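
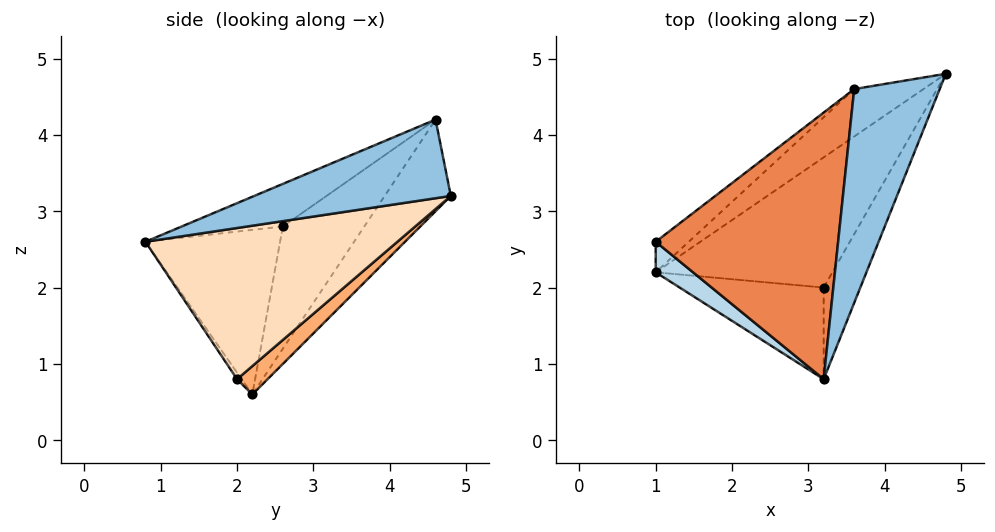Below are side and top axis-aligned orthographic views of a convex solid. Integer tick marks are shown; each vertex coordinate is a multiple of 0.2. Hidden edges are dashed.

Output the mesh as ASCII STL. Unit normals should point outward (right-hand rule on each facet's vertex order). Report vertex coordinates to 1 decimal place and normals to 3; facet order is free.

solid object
 facet normal -0.392 0.871 -0.297
  outer loop
   vertex 3.6 4.6 4.2
   vertex 4.8 4.8 3.2
   vertex 1.0 2.2 0.6
  endloop
 endfacet
 facet normal 0.633 -0.356 0.688
  outer loop
   vertex 3.6 4.6 4.2
   vertex 3.2 0.8 2.6
   vertex 4.8 4.8 3.2
  endloop
 endfacet
 facet normal -0.619 -0.773 0.140
  outer loop
   vertex 1.0 2.6 2.8
   vertex 1.0 2.2 0.6
   vertex 3.2 0.8 2.6
  endloop
 endfacet
 facet normal -0.551 0.821 -0.149
  outer loop
   vertex 1.0 2.6 2.8
   vertex 3.6 4.6 4.2
   vertex 1.0 2.2 0.6
  endloop
 endfacet
 facet normal -0.212 -0.360 0.908
  outer loop
   vertex 1.0 2.6 2.8
   vertex 3.2 0.8 2.6
   vertex 3.6 4.6 4.2
  endloop
 endfacet
 facet normal 0.126 0.603 -0.788
  outer loop
   vertex 3.2 2.0 0.8
   vertex 1.0 2.2 0.6
   vertex 4.8 4.8 3.2
  endloop
 endfacet
 facet normal -0.025 -0.832 -0.555
  outer loop
   vertex 3.2 2.0 0.8
   vertex 3.2 0.8 2.6
   vertex 1.0 2.2 0.6
  endloop
 endfacet
 facet normal 0.916 -0.333 -0.222
  outer loop
   vertex 3.2 2.0 0.8
   vertex 4.8 4.8 3.2
   vertex 3.2 0.8 2.6
  endloop
 endfacet
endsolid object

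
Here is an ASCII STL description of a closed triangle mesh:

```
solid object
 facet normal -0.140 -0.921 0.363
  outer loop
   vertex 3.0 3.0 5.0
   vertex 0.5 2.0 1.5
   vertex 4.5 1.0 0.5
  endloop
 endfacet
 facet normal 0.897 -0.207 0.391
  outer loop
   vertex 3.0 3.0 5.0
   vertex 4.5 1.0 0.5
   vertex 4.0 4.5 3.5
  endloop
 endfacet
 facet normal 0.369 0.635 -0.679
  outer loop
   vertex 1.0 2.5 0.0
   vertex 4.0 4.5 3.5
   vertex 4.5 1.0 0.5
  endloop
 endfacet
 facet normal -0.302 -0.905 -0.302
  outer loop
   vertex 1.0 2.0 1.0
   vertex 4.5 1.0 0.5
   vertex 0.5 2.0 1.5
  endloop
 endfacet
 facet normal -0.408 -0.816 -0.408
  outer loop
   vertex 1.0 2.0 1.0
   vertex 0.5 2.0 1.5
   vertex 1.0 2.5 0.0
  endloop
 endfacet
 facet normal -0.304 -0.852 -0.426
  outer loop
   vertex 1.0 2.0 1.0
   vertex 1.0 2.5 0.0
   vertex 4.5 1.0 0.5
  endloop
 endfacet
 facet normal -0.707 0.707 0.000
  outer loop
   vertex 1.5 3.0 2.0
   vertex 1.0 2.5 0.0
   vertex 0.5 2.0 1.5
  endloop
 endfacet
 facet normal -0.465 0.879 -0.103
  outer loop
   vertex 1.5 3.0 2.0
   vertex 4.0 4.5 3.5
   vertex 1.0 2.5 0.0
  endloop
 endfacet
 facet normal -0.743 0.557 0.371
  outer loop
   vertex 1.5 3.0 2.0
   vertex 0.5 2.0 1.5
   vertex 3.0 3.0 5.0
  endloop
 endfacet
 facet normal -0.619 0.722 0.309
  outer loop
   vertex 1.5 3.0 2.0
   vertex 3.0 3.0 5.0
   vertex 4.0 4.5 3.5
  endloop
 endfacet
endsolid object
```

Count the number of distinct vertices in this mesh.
7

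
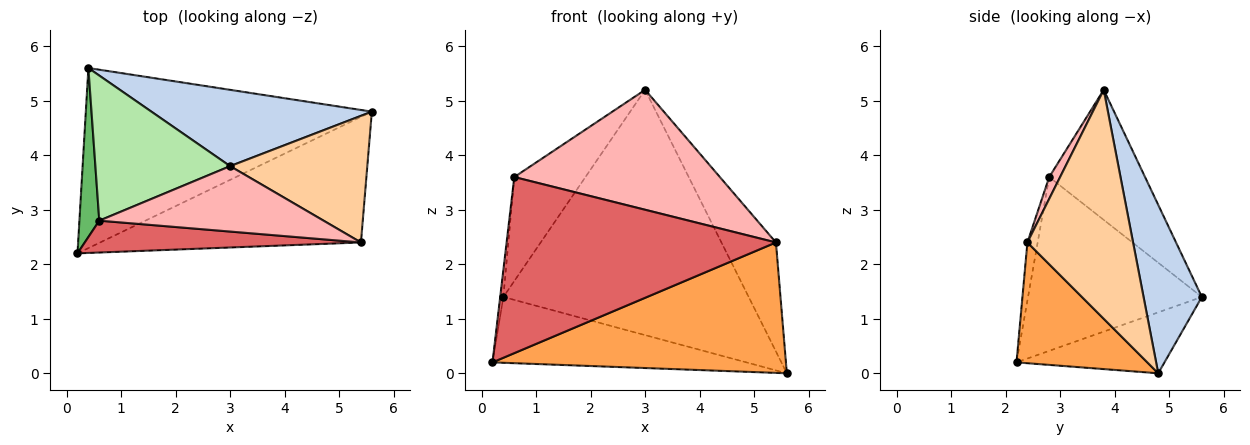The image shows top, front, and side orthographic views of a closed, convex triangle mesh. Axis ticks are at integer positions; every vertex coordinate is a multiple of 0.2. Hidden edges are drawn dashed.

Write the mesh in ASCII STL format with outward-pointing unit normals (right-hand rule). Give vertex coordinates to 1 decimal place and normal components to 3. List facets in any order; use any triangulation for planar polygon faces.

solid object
 facet normal -0.196 0.337 -0.921
  outer loop
   vertex 0.4 5.6 1.4
   vertex 5.6 4.8 0.0
   vertex 0.2 2.2 0.2
  endloop
 endfacet
 facet normal 0.221 0.931 0.290
  outer loop
   vertex 3.0 3.8 5.2
   vertex 5.6 4.8 0.0
   vertex 0.4 5.6 1.4
  endloop
 endfacet
 facet normal 0.306 -0.686 -0.660
  outer loop
   vertex 5.4 2.4 2.4
   vertex 0.2 2.2 0.2
   vertex 5.6 4.8 0.0
  endloop
 endfacet
 facet normal 0.784 0.405 0.470
  outer loop
   vertex 5.4 2.4 2.4
   vertex 5.6 4.8 0.0
   vertex 3.0 3.8 5.2
  endloop
 endfacet
 facet normal -0.993 0.018 0.114
  outer loop
   vertex 0.6 2.8 3.6
   vertex 0.4 5.6 1.4
   vertex 0.2 2.2 0.2
  endloop
 endfacet
 facet normal -0.617 0.458 0.639
  outer loop
   vertex 0.6 2.8 3.6
   vertex 3.0 3.8 5.2
   vertex 0.4 5.6 1.4
  endloop
 endfacet
 facet normal -0.037 -0.983 0.178
  outer loop
   vertex 0.6 2.8 3.6
   vertex 0.2 2.2 0.2
   vertex 5.4 2.4 2.4
  endloop
 endfacet
 facet normal 0.047 -0.877 0.478
  outer loop
   vertex 0.6 2.8 3.6
   vertex 5.4 2.4 2.4
   vertex 3.0 3.8 5.2
  endloop
 endfacet
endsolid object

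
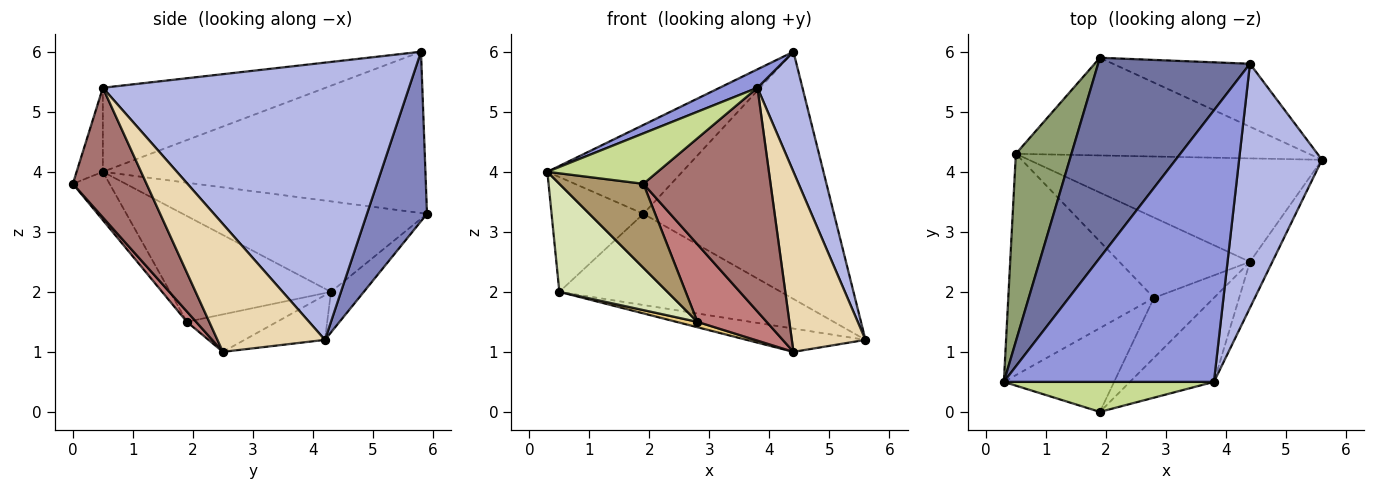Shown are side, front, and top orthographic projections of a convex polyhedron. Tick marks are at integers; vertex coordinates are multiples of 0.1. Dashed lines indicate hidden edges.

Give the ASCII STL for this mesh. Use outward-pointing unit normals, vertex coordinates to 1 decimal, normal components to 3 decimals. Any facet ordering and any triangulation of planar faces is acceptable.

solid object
 facet normal -0.697 0.291 0.656
  outer loop
   vertex 4.4 5.8 6.0
   vertex 1.9 5.9 3.3
   vertex 0.3 0.5 4.0
  endloop
 endfacet
 facet normal 0.292 0.927 -0.236
  outer loop
   vertex 4.4 5.8 6.0
   vertex 5.6 4.2 1.2
   vertex 1.9 5.9 3.3
  endloop
 endfacet
 facet normal -0.371 -0.063 0.927
  outer loop
   vertex 3.8 0.5 5.4
   vertex 4.4 5.8 6.0
   vertex 0.3 0.5 4.0
  endloop
 endfacet
 facet normal 0.949 -0.140 0.284
  outer loop
   vertex 3.8 0.5 5.4
   vertex 5.6 4.2 1.2
   vertex 4.4 5.8 6.0
  endloop
 endfacet
 facet normal -0.811 0.305 0.498
  outer loop
   vertex 0.5 4.3 2.0
   vertex 0.3 0.5 4.0
   vertex 1.9 5.9 3.3
  endloop
 endfacet
 facet normal -0.101 0.679 -0.727
  outer loop
   vertex 0.5 4.3 2.0
   vertex 1.9 5.9 3.3
   vertex 5.6 4.2 1.2
  endloop
 endfacet
 facet normal -0.200 -0.842 0.501
  outer loop
   vertex 1.9 0.0 3.8
   vertex 3.8 0.5 5.4
   vertex 0.3 0.5 4.0
  endloop
 endfacet
 facet normal -0.547 -0.367 -0.752
  outer loop
   vertex 2.8 1.9 1.5
   vertex 0.3 0.5 4.0
   vertex 0.5 4.3 2.0
  endloop
 endfacet
 facet normal -0.296 -0.676 -0.675
  outer loop
   vertex 2.8 1.9 1.5
   vertex 1.9 0.0 3.8
   vertex 0.3 0.5 4.0
  endloop
 endfacet
 facet normal -0.147 0.217 -0.965
  outer loop
   vertex 4.4 2.5 1.0
   vertex 0.5 4.3 2.0
   vertex 5.6 4.2 1.2
  endloop
 endfacet
 facet normal -0.276 -0.064 -0.959
  outer loop
   vertex 4.4 2.5 1.0
   vertex 2.8 1.9 1.5
   vertex 0.5 4.3 2.0
  endloop
 endfacet
 facet normal 0.816 -0.559 -0.143
  outer loop
   vertex 4.4 2.5 1.0
   vertex 5.6 4.2 1.2
   vertex 3.8 0.5 5.4
  endloop
 endfacet
 facet normal 0.477 -0.823 -0.309
  outer loop
   vertex 4.4 2.5 1.0
   vertex 3.8 0.5 5.4
   vertex 1.9 0.0 3.8
  endloop
 endfacet
 facet normal 0.105 -0.786 -0.609
  outer loop
   vertex 4.4 2.5 1.0
   vertex 1.9 0.0 3.8
   vertex 2.8 1.9 1.5
  endloop
 endfacet
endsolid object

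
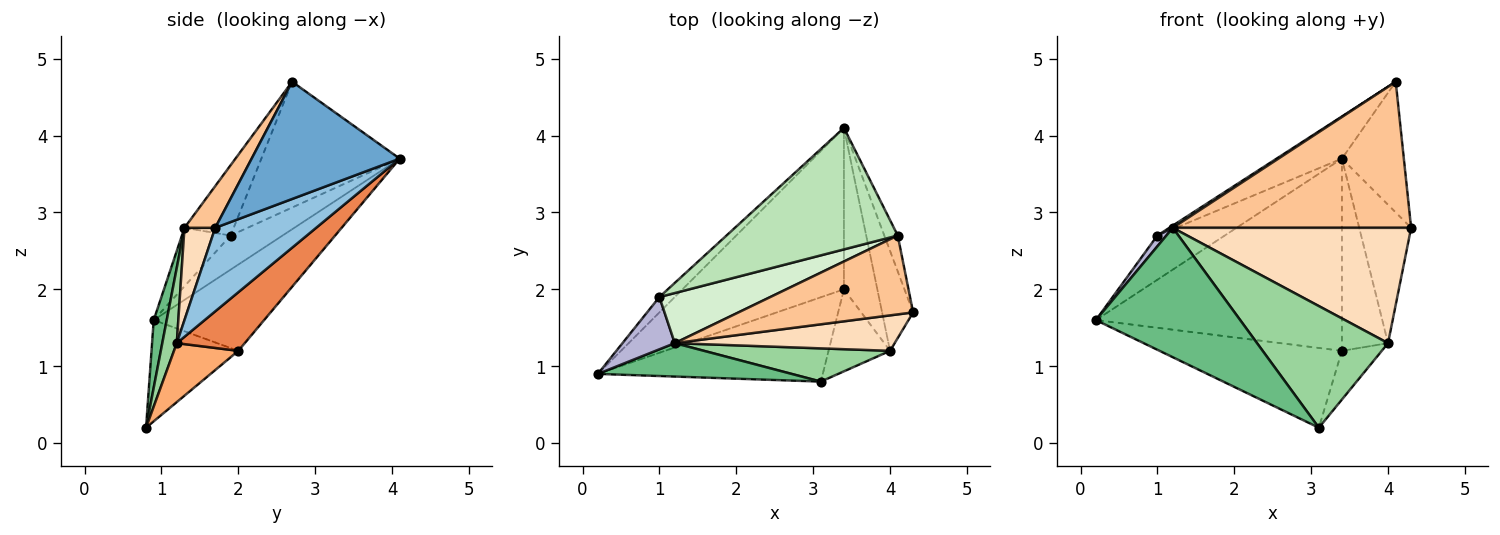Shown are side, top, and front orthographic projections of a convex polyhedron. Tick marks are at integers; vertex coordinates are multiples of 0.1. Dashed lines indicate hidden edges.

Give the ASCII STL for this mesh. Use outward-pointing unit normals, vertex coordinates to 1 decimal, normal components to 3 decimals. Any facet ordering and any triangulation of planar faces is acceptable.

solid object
 facet normal 0.918 0.384 -0.105
  outer loop
   vertex 4.1 2.7 4.7
   vertex 4.3 1.7 2.8
   vertex 3.4 4.1 3.7
  endloop
 endfacet
 facet normal 0.844 0.434 -0.314
  outer loop
   vertex 4.0 1.2 1.3
   vertex 3.4 4.1 3.7
   vertex 4.3 1.7 2.8
  endloop
 endfacet
 facet normal -0.325 0.724 -0.608
  outer loop
   vertex 3.4 2.0 1.2
   vertex 0.2 0.9 1.6
   vertex 3.4 4.1 3.7
  endloop
 endfacet
 facet normal -0.311 0.653 -0.691
  outer loop
   vertex 3.4 2.0 1.2
   vertex 3.1 0.8 0.2
   vertex 0.2 0.9 1.6
  endloop
 endfacet
 facet normal 0.748 0.508 -0.427
  outer loop
   vertex 3.4 2.0 1.2
   vertex 3.4 4.1 3.7
   vertex 4.0 1.2 1.3
  endloop
 endfacet
 facet normal 0.636 0.394 -0.664
  outer loop
   vertex 3.4 2.0 1.2
   vertex 4.0 1.2 1.3
   vertex 3.1 0.8 0.2
  endloop
 endfacet
 facet normal 0.113 -0.874 0.472
  outer loop
   vertex 1.2 1.3 2.8
   vertex 4.3 1.7 2.8
   vertex 4.1 2.7 4.7
  endloop
 endfacet
 facet normal 0.122 -0.949 0.292
  outer loop
   vertex 1.2 1.3 2.8
   vertex 4.0 1.2 1.3
   vertex 4.3 1.7 2.8
  endloop
 endfacet
 facet normal 0.087 -0.965 0.249
  outer loop
   vertex 1.2 1.3 2.8
   vertex 0.2 0.9 1.6
   vertex 3.1 0.8 0.2
  endloop
 endfacet
 facet normal 0.106 -0.959 0.262
  outer loop
   vertex 1.2 1.3 2.8
   vertex 3.1 0.8 0.2
   vertex 4.0 1.2 1.3
  endloop
 endfacet
 facet normal -0.570 0.269 0.776
  outer loop
   vertex 1.0 1.9 2.7
   vertex 4.1 2.7 4.7
   vertex 3.4 4.1 3.7
  endloop
 endfacet
 facet normal -0.535 -0.038 0.844
  outer loop
   vertex 1.0 1.9 2.7
   vertex 1.2 1.3 2.8
   vertex 4.1 2.7 4.7
  endloop
 endfacet
 facet normal -0.589 0.763 -0.265
  outer loop
   vertex 1.0 1.9 2.7
   vertex 3.4 4.1 3.7
   vertex 0.2 0.9 1.6
  endloop
 endfacet
 facet normal -0.738 -0.136 0.661
  outer loop
   vertex 1.0 1.9 2.7
   vertex 0.2 0.9 1.6
   vertex 1.2 1.3 2.8
  endloop
 endfacet
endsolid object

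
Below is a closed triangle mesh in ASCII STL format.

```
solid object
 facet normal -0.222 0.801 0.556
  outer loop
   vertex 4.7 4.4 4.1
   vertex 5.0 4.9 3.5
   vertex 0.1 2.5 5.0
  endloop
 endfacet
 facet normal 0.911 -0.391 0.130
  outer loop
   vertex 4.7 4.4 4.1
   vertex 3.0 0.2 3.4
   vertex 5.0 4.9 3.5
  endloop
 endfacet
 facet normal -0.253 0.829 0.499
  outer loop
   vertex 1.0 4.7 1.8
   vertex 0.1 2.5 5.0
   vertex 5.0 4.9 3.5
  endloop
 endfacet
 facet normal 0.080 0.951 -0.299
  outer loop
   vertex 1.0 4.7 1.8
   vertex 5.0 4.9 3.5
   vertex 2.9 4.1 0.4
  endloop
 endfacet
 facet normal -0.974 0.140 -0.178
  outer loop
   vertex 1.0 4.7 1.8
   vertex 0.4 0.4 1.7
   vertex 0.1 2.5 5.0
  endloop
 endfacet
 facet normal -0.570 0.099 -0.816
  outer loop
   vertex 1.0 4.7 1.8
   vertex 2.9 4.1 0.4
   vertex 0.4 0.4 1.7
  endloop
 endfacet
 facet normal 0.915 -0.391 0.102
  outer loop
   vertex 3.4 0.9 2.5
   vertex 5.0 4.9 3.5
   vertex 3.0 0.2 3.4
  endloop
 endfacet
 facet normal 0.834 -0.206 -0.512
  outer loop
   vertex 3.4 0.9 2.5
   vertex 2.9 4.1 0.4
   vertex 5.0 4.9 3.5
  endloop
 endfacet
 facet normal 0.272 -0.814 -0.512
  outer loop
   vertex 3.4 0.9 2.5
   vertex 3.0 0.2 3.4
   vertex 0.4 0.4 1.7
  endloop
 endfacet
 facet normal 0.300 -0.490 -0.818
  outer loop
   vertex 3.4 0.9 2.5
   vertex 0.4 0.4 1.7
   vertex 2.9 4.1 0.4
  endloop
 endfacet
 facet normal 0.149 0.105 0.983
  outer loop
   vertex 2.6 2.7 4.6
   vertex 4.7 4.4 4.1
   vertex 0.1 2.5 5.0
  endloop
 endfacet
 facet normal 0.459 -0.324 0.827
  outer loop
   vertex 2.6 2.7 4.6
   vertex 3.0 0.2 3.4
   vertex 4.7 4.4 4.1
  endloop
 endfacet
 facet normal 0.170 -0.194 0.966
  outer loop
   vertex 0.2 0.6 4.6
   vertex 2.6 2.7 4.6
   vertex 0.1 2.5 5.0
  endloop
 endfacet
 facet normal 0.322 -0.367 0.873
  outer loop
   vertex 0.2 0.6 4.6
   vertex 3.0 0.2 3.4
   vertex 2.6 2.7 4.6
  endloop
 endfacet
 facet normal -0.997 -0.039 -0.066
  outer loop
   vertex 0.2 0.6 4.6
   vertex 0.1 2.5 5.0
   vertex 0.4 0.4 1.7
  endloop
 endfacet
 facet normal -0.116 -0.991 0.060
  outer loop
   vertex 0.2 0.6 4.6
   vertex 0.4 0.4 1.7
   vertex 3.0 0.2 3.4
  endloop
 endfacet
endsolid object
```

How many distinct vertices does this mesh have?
10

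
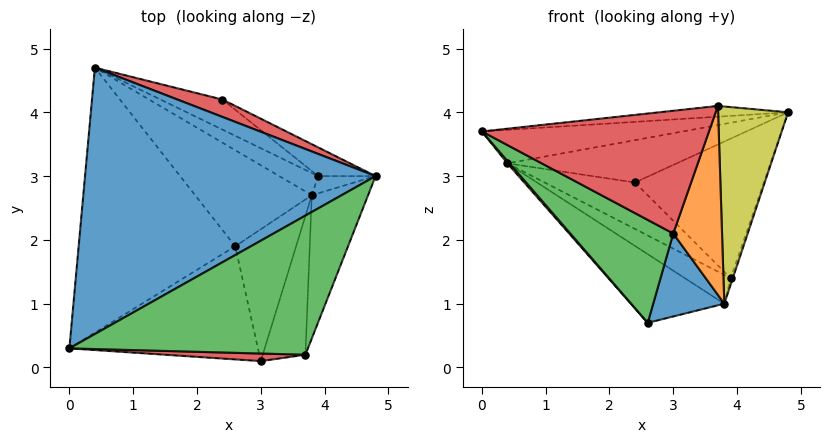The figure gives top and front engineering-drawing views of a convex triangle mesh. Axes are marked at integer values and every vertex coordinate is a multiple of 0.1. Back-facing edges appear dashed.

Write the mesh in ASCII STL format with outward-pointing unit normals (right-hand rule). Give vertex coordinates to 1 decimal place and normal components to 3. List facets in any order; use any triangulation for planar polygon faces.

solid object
 facet normal -0.131 0.124 0.984
  outer loop
   vertex 0.4 4.7 3.2
   vertex 0.0 0.3 3.7
   vertex 4.8 3.0 4.0
  endloop
 endfacet
 facet normal -0.754 -0.006 -0.657
  outer loop
   vertex 2.6 1.9 0.7
   vertex 0.0 0.3 3.7
   vertex 0.4 4.7 3.2
  endloop
 endfacet
 facet normal -0.105 0.077 0.991
  outer loop
   vertex 3.7 0.2 4.1
   vertex 4.8 3.0 4.0
   vertex 0.0 0.3 3.7
  endloop
 endfacet
 facet normal 0.277 0.889 0.365
  outer loop
   vertex 2.4 4.2 2.9
   vertex 0.4 4.7 3.2
   vertex 4.8 3.0 4.0
  endloop
 endfacet
 facet normal 0.503 0.847 -0.174
  outer loop
   vertex 2.4 4.2 2.9
   vertex 4.8 3.0 4.0
   vertex 3.9 3.0 1.4
  endloop
 endfacet
 facet normal 0.127 0.833 -0.539
  outer loop
   vertex 2.4 4.2 2.9
   vertex 3.9 3.0 1.4
   vertex 0.4 4.7 3.2
  endloop
 endfacet
 facet normal -0.181 0.572 -0.800
  outer loop
   vertex 3.8 2.7 1.0
   vertex 2.6 1.9 0.7
   vertex 0.4 4.7 3.2
  endloop
 endfacet
 facet normal 0.070 0.790 -0.610
  outer loop
   vertex 3.8 2.7 1.0
   vertex 0.4 4.7 3.2
   vertex 3.9 3.0 1.4
  endloop
 endfacet
 facet normal 0.895 -0.361 -0.262
  outer loop
   vertex 3.8 2.7 1.0
   vertex 4.8 3.0 4.0
   vertex 3.7 0.2 4.1
  endloop
 endfacet
 facet normal 0.938 0.120 -0.325
  outer loop
   vertex 3.8 2.7 1.0
   vertex 3.9 3.0 1.4
   vertex 4.8 3.0 4.0
  endloop
 endfacet
 facet normal 0.493 -0.463 -0.736
  outer loop
   vertex 3.0 0.1 2.1
   vertex 2.6 1.9 0.7
   vertex 3.8 2.7 1.0
  endloop
 endfacet
 facet normal 0.875 -0.390 -0.287
  outer loop
   vertex 3.0 0.1 2.1
   vertex 3.8 2.7 1.0
   vertex 3.7 0.2 4.1
  endloop
 endfacet
 facet normal -0.402 -0.616 -0.677
  outer loop
   vertex 3.0 0.1 2.1
   vertex 0.0 0.3 3.7
   vertex 2.6 1.9 0.7
  endloop
 endfacet
 facet normal -0.034 -0.998 0.062
  outer loop
   vertex 3.0 0.1 2.1
   vertex 3.7 0.2 4.1
   vertex 0.0 0.3 3.7
  endloop
 endfacet
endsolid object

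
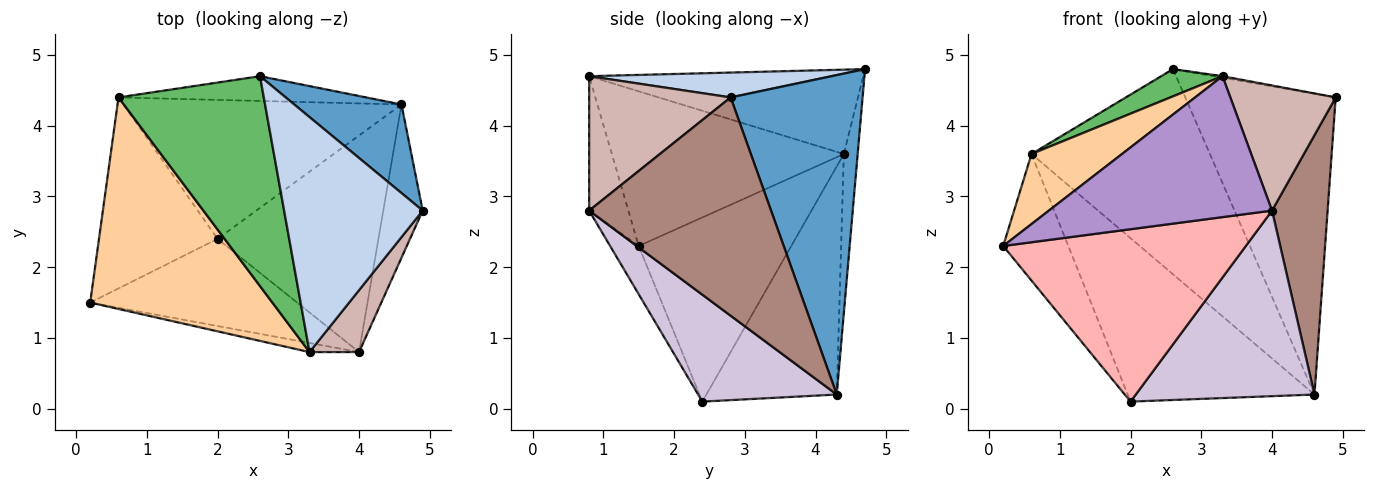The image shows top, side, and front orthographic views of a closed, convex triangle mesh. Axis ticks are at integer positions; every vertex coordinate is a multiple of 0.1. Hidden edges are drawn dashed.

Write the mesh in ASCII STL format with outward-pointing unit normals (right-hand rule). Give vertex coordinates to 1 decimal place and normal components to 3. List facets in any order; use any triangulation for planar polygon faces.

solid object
 facet normal 0.644 0.734 0.216
  outer loop
   vertex 4.6 4.3 0.2
   vertex 2.6 4.7 4.8
   vertex 4.9 2.8 4.4
  endloop
 endfacet
 facet normal 0.177 0.006 0.984
  outer loop
   vertex 3.3 0.8 4.7
   vertex 4.9 2.8 4.4
   vertex 2.6 4.7 4.8
  endloop
 endfacet
 facet normal -0.791 0.338 -0.509
  outer loop
   vertex 0.6 4.4 3.6
   vertex 2.0 2.4 0.1
   vertex 0.2 1.5 2.3
  endloop
 endfacet
 facet normal -0.628 -0.245 0.739
  outer loop
   vertex 0.6 4.4 3.6
   vertex 0.2 1.5 2.3
   vertex 3.3 0.8 4.7
  endloop
 endfacet
 facet normal -0.499 -0.112 0.859
  outer loop
   vertex 0.6 4.4 3.6
   vertex 3.3 0.8 4.7
   vertex 2.6 4.7 4.8
  endloop
 endfacet
 facet normal -0.077 0.990 -0.119
  outer loop
   vertex 0.6 4.4 3.6
   vertex 2.6 4.7 4.8
   vertex 4.6 4.3 0.2
  endloop
 endfacet
 facet normal -0.469 0.673 -0.572
  outer loop
   vertex 0.6 4.4 3.6
   vertex 4.6 4.3 0.2
   vertex 2.0 2.4 0.1
  endloop
 endfacet
 facet normal -0.104 -0.888 -0.449
  outer loop
   vertex 4.0 0.8 2.8
   vertex 0.2 1.5 2.3
   vertex 2.0 2.4 0.1
  endloop
 endfacet
 facet normal -0.173 -0.983 -0.064
  outer loop
   vertex 4.0 0.8 2.8
   vertex 3.3 0.8 4.7
   vertex 0.2 1.5 2.3
  endloop
 endfacet
 facet normal 0.451 -0.581 -0.678
  outer loop
   vertex 4.0 0.8 2.8
   vertex 2.0 2.4 0.1
   vertex 4.6 4.3 0.2
  endloop
 endfacet
 facet normal 0.942 -0.288 -0.170
  outer loop
   vertex 4.0 0.8 2.8
   vertex 4.6 4.3 0.2
   vertex 4.9 2.8 4.4
  endloop
 endfacet
 facet normal 0.769 -0.573 0.283
  outer loop
   vertex 4.0 0.8 2.8
   vertex 4.9 2.8 4.4
   vertex 3.3 0.8 4.7
  endloop
 endfacet
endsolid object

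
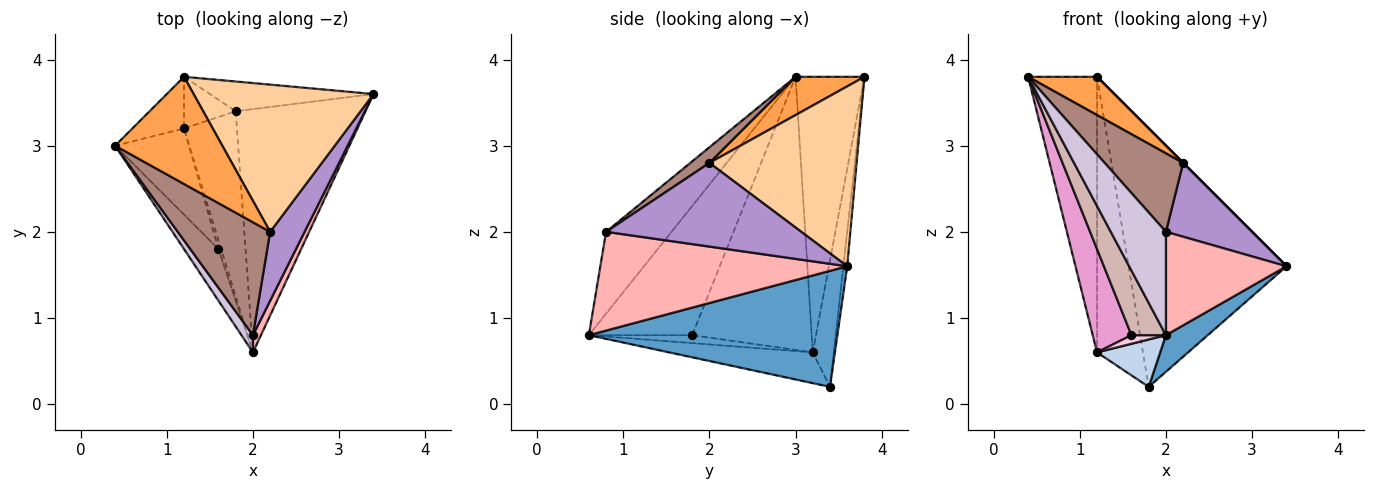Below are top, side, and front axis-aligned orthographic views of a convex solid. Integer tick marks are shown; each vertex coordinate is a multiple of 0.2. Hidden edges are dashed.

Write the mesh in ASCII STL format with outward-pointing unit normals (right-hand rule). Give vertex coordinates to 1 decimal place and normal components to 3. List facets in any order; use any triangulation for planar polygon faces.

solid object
 facet normal 0.662 -0.111 -0.741
  outer loop
   vertex 1.8 3.4 0.2
   vertex 3.4 3.6 1.6
   vertex 2.0 0.6 0.8
  endloop
 endfacet
 facet normal -0.491 -0.216 -0.844
  outer loop
   vertex 1.2 3.2 0.6
   vertex 1.8 3.4 0.2
   vertex 2.0 0.6 0.8
  endloop
 endfacet
 facet normal 0.319 -0.319 0.893
  outer loop
   vertex 1.2 3.8 3.8
   vertex 0.4 3.0 3.8
   vertex 2.2 2.0 2.8
  endloop
 endfacet
 facet normal 0.707 0.000 0.707
  outer loop
   vertex 1.2 3.8 3.8
   vertex 2.2 2.0 2.8
   vertex 3.4 3.6 1.6
  endloop
 endfacet
 facet normal -0.024 0.993 -0.114
  outer loop
   vertex 1.2 3.8 3.8
   vertex 3.4 3.6 1.6
   vertex 1.8 3.4 0.2
  endloop
 endfacet
 facet normal -0.701 0.701 -0.131
  outer loop
   vertex 1.2 3.8 3.8
   vertex 1.2 3.2 0.6
   vertex 0.4 3.0 3.8
  endloop
 endfacet
 facet normal -0.411 0.896 -0.168
  outer loop
   vertex 1.2 3.8 3.8
   vertex 1.8 3.4 0.2
   vertex 1.2 3.2 0.6
  endloop
 endfacet
 facet normal 0.896 -0.438 0.073
  outer loop
   vertex 2.0 0.8 2.0
   vertex 2.0 0.6 0.8
   vertex 3.4 3.6 1.6
  endloop
 endfacet
 facet normal 0.856 -0.378 0.353
  outer loop
   vertex 2.0 0.8 2.0
   vertex 3.4 3.6 1.6
   vertex 2.2 2.0 2.8
  endloop
 endfacet
 facet normal -0.761 -0.640 0.107
  outer loop
   vertex 2.0 0.8 2.0
   vertex 0.4 3.0 3.8
   vertex 2.0 0.6 0.8
  endloop
 endfacet
 facet normal 0.138 -0.565 0.813
  outer loop
   vertex 2.0 0.8 2.0
   vertex 2.2 2.0 2.8
   vertex 0.4 3.0 3.8
  endloop
 endfacet
 facet normal -0.920 -0.307 -0.245
  outer loop
   vertex 1.6 1.8 0.8
   vertex 2.0 0.6 0.8
   vertex 0.4 3.0 3.8
  endloop
 endfacet
 facet normal -0.921 -0.299 -0.249
  outer loop
   vertex 1.6 1.8 0.8
   vertex 0.4 3.0 3.8
   vertex 1.2 3.2 0.6
  endloop
 endfacet
 facet normal -0.905 -0.302 -0.302
  outer loop
   vertex 1.6 1.8 0.8
   vertex 1.2 3.2 0.6
   vertex 2.0 0.6 0.8
  endloop
 endfacet
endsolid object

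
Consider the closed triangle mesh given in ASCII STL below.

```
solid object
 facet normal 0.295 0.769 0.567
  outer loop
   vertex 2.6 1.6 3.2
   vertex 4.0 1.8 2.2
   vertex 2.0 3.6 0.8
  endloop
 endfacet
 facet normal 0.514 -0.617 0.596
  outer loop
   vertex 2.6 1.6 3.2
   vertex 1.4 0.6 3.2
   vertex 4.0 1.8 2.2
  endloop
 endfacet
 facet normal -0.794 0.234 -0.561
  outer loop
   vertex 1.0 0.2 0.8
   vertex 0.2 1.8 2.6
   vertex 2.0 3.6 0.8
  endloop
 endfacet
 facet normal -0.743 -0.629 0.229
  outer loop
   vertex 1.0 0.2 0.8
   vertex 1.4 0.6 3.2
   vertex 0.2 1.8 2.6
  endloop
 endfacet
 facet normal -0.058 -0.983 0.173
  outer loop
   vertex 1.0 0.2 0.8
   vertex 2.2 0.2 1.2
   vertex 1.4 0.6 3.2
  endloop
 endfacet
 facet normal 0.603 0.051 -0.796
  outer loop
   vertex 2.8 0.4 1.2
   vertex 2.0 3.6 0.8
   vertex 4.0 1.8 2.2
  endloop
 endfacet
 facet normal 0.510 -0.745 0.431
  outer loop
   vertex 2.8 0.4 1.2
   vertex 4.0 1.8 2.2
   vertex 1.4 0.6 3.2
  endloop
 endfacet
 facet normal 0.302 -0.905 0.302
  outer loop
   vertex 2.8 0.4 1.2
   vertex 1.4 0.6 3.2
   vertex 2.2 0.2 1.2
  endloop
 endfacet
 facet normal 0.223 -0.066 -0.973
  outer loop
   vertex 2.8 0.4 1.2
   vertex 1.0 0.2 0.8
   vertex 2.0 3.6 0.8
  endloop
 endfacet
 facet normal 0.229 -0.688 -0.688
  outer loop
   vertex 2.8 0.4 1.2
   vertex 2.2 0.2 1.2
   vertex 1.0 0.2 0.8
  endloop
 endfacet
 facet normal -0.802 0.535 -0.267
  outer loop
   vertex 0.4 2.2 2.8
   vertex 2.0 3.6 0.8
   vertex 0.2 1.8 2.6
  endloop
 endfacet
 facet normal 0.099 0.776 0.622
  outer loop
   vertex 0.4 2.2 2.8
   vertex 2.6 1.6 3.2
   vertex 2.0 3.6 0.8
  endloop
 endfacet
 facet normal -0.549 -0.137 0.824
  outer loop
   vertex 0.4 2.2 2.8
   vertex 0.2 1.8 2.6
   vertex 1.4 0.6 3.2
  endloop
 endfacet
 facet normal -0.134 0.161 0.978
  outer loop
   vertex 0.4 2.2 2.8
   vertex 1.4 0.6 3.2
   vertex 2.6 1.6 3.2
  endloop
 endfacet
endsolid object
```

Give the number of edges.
21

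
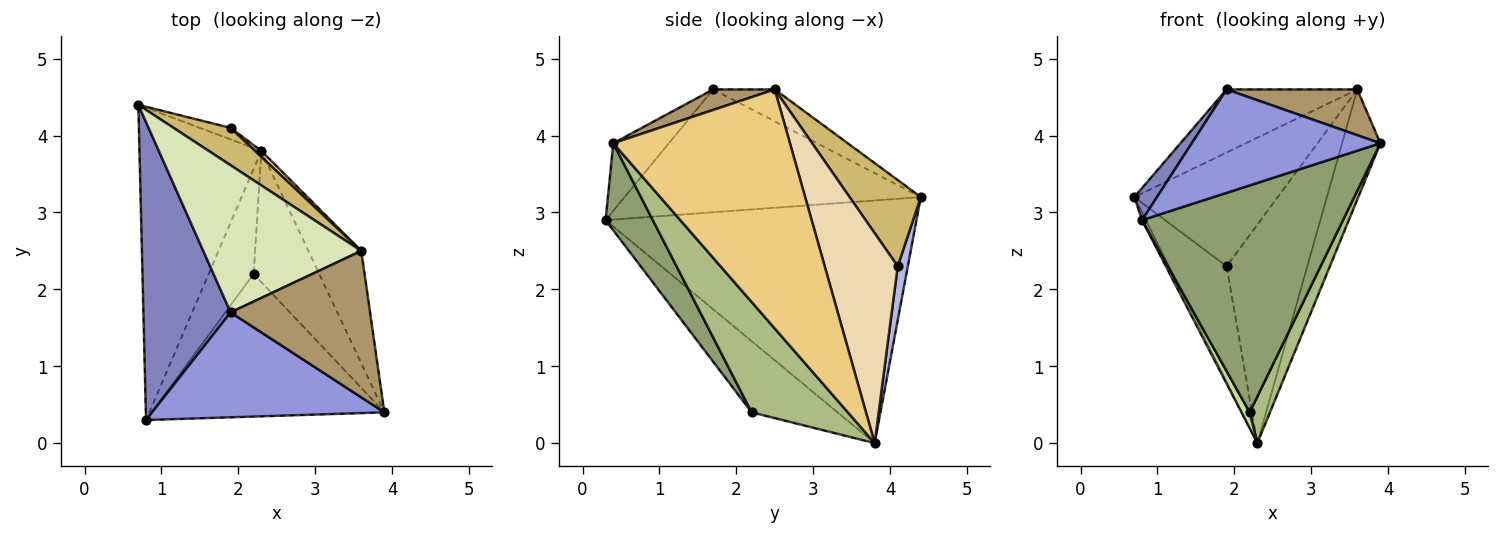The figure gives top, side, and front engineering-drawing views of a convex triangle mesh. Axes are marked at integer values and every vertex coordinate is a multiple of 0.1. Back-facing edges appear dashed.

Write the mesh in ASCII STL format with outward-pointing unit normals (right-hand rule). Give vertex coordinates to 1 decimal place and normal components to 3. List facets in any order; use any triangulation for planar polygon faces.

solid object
 facet normal -0.894 0.011 -0.449
  outer loop
   vertex 2.3 3.8 0.0
   vertex 0.8 0.3 2.9
   vertex 0.7 4.4 3.2
  endloop
 endfacet
 facet normal -0.814 -0.062 0.578
  outer loop
   vertex 1.9 1.7 4.6
   vertex 0.7 4.4 3.2
   vertex 0.8 0.3 2.9
  endloop
 endfacet
 facet normal -0.203 -0.687 0.697
  outer loop
   vertex 1.9 1.7 4.6
   vertex 0.8 0.3 2.9
   vertex 3.9 0.4 3.9
  endloop
 endfacet
 facet normal 0.172 0.980 -0.098
  outer loop
   vertex 1.9 4.1 2.3
   vertex 2.3 3.8 0.0
   vertex 0.7 4.4 3.2
  endloop
 endfacet
 facet normal 0.195 -0.830 -0.522
  outer loop
   vertex 2.2 2.2 0.4
   vertex 3.9 0.4 3.9
   vertex 0.8 0.3 2.9
  endloop
 endfacet
 facet normal 0.846 -0.179 -0.503
  outer loop
   vertex 2.2 2.2 0.4
   vertex 2.3 3.8 0.0
   vertex 3.9 0.4 3.9
  endloop
 endfacet
 facet normal -0.842 -0.081 -0.533
  outer loop
   vertex 2.2 2.2 0.4
   vertex 0.8 0.3 2.9
   vertex 2.3 3.8 0.0
  endloop
 endfacet
 facet normal -0.182 0.388 0.904
  outer loop
   vertex 3.6 2.5 4.6
   vertex 0.7 4.4 3.2
   vertex 1.9 1.7 4.6
  endloop
 endfacet
 facet normal 0.139 -0.295 0.945
  outer loop
   vertex 3.6 2.5 4.6
   vertex 1.9 1.7 4.6
   vertex 3.9 0.4 3.9
  endloop
 endfacet
 facet normal 0.427 0.859 0.282
  outer loop
   vertex 3.6 2.5 4.6
   vertex 1.9 4.1 2.3
   vertex 0.7 4.4 3.2
  endloop
 endfacet
 facet normal 0.955 0.207 -0.211
  outer loop
   vertex 3.6 2.5 4.6
   vertex 3.9 0.4 3.9
   vertex 2.3 3.8 0.0
  endloop
 endfacet
 facet normal 0.671 0.741 0.020
  outer loop
   vertex 3.6 2.5 4.6
   vertex 2.3 3.8 0.0
   vertex 1.9 4.1 2.3
  endloop
 endfacet
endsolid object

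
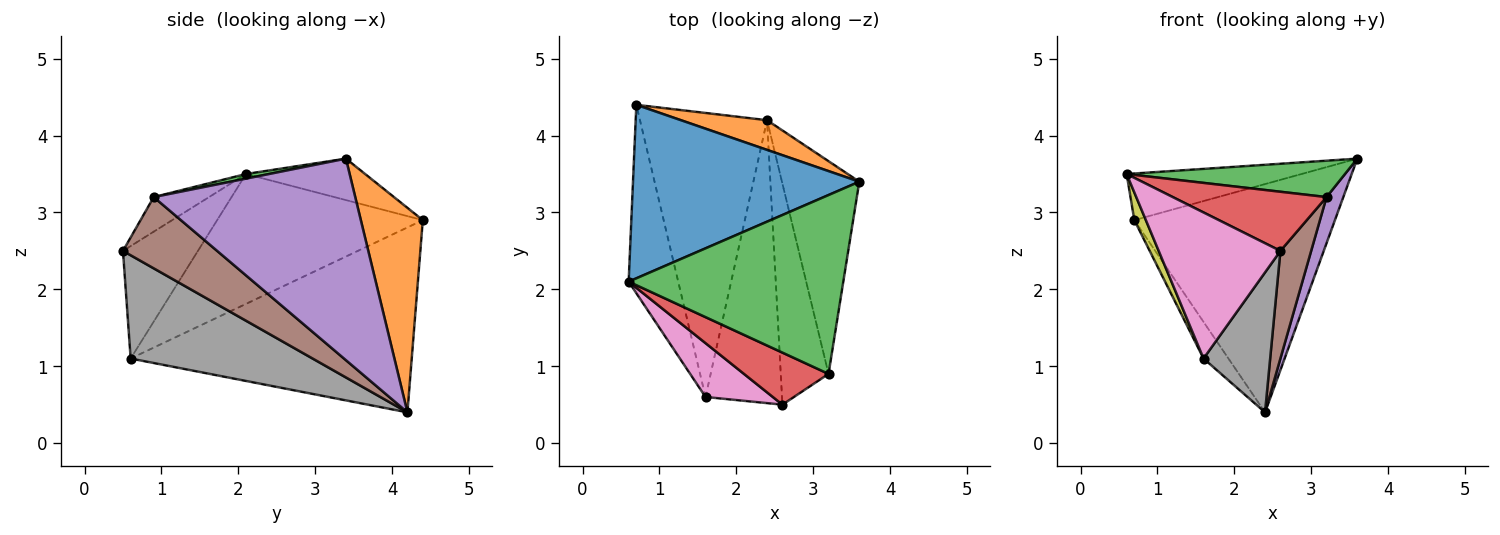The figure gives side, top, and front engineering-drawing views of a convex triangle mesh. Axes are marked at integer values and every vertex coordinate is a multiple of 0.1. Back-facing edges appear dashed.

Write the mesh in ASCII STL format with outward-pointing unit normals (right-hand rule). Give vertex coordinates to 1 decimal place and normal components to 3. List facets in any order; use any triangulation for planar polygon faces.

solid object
 facet normal -0.174 0.256 0.951
  outer loop
   vertex 0.7 4.4 2.9
   vertex 0.6 2.1 3.5
   vertex 3.6 3.4 3.7
  endloop
 endfacet
 facet normal 0.293 0.948 0.123
  outer loop
   vertex 0.7 4.4 2.9
   vertex 3.6 3.4 3.7
   vertex 2.4 4.2 0.4
  endloop
 endfacet
 facet normal 0.021 -0.199 0.980
  outer loop
   vertex 3.2 0.9 3.2
   vertex 3.6 3.4 3.7
   vertex 0.6 2.1 3.5
  endloop
 endfacet
 facet normal -0.261 -0.725 0.638
  outer loop
   vertex 3.2 0.9 3.2
   vertex 0.6 2.1 3.5
   vertex 2.6 0.5 2.5
  endloop
 endfacet
 facet normal 0.931 -0.077 -0.357
  outer loop
   vertex 3.2 0.9 3.2
   vertex 2.4 4.2 0.4
   vertex 3.6 3.4 3.7
  endloop
 endfacet
 facet normal 0.802 -0.262 -0.538
  outer loop
   vertex 3.2 0.9 3.2
   vertex 2.6 0.5 2.5
   vertex 2.4 4.2 0.4
  endloop
 endfacet
 facet normal -0.500 -0.812 0.299
  outer loop
   vertex 1.6 0.6 1.1
   vertex 2.6 0.5 2.5
   vertex 0.6 2.1 3.5
  endloop
 endfacet
 facet normal 0.771 -0.282 -0.571
  outer loop
   vertex 1.6 0.6 1.1
   vertex 2.4 4.2 0.4
   vertex 2.6 0.5 2.5
  endloop
 endfacet
 facet normal -0.933 -0.052 -0.356
  outer loop
   vertex 1.6 0.6 1.1
   vertex 0.6 2.1 3.5
   vertex 0.7 4.4 2.9
  endloop
 endfacet
 facet normal -0.822 0.073 -0.565
  outer loop
   vertex 1.6 0.6 1.1
   vertex 0.7 4.4 2.9
   vertex 2.4 4.2 0.4
  endloop
 endfacet
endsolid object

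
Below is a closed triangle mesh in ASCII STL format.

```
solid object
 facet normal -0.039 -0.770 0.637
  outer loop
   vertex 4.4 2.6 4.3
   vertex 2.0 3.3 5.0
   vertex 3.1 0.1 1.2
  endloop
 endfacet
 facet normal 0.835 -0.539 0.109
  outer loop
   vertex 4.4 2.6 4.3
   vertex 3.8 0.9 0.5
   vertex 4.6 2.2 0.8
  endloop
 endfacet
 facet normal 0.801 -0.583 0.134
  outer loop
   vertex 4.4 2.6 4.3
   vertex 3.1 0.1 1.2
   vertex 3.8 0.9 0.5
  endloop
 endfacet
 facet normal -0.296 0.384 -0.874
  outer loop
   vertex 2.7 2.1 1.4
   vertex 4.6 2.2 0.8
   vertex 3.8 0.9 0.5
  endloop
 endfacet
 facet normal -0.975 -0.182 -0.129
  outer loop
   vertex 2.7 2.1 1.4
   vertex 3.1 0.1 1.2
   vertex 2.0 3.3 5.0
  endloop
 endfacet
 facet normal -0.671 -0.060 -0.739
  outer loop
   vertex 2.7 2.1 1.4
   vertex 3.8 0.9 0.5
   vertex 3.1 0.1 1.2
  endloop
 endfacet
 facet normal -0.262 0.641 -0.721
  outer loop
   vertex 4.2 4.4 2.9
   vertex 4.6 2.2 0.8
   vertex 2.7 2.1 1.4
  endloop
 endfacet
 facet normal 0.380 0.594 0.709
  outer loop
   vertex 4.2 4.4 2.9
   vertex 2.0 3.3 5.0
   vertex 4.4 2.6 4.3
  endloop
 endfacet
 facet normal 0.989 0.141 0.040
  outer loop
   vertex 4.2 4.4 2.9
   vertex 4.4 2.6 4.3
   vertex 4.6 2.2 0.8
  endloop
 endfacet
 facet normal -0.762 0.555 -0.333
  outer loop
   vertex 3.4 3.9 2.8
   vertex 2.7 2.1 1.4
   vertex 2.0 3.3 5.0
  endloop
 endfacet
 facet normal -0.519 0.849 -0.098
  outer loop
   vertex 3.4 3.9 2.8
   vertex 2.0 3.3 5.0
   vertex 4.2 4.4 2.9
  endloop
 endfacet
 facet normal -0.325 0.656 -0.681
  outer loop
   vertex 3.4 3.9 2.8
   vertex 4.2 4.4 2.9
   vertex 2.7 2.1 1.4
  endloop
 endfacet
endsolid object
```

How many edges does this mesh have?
18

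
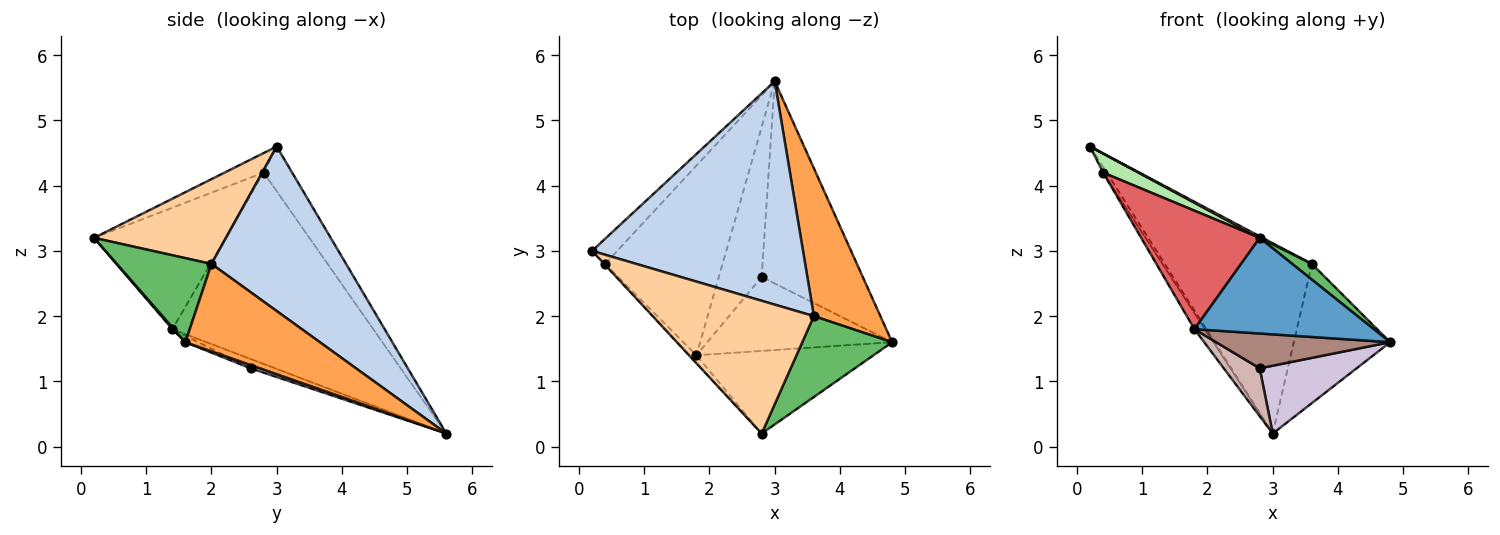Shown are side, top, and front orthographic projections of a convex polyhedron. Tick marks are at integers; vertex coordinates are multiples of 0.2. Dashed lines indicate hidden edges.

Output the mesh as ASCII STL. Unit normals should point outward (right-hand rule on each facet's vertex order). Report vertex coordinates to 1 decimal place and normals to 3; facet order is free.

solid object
 facet normal 0.007 -0.757 -0.654
  outer loop
   vertex 1.8 1.4 1.8
   vertex 4.8 1.6 1.6
   vertex 2.8 0.2 3.2
  endloop
 endfacet
 facet normal 0.511 0.558 0.654
  outer loop
   vertex 3.6 2.0 2.8
   vertex 3.0 5.6 0.2
   vertex 0.2 3.0 4.6
  endloop
 endfacet
 facet normal 0.691 0.495 0.526
  outer loop
   vertex 3.6 2.0 2.8
   vertex 4.8 1.6 1.6
   vertex 3.0 5.6 0.2
  endloop
 endfacet
 facet normal 0.466 -0.010 0.885
  outer loop
   vertex 3.6 2.0 2.8
   vertex 0.2 3.0 4.6
   vertex 2.8 0.2 3.2
  endloop
 endfacet
 facet normal 0.676 -0.140 0.723
  outer loop
   vertex 3.6 2.0 2.8
   vertex 2.8 0.2 3.2
   vertex 4.8 1.6 1.6
  endloop
 endfacet
 facet normal -0.741 -0.670 -0.035
  outer loop
   vertex 0.4 2.8 4.2
   vertex 2.8 0.2 3.2
   vertex 0.2 3.0 4.6
  endloop
 endfacet
 facet normal -0.742 -0.669 -0.043
  outer loop
   vertex 0.4 2.8 4.2
   vertex 1.8 1.4 1.8
   vertex 2.8 0.2 3.2
  endloop
 endfacet
 facet normal -0.866 0.108 -0.487
  outer loop
   vertex 0.4 2.8 4.2
   vertex 0.2 3.0 4.6
   vertex 3.0 5.6 0.2
  endloop
 endfacet
 facet normal -0.851 0.044 -0.523
  outer loop
   vertex 0.4 2.8 4.2
   vertex 3.0 5.6 0.2
   vertex 1.8 1.4 1.8
  endloop
 endfacet
 facet normal 0.031 -0.318 -0.948
  outer loop
   vertex 2.8 2.6 1.2
   vertex 3.0 5.6 0.2
   vertex 4.8 1.6 1.6
  endloop
 endfacet
 facet normal -0.032 -0.426 -0.904
  outer loop
   vertex 2.8 2.6 1.2
   vertex 4.8 1.6 1.6
   vertex 1.8 1.4 1.8
  endloop
 endfacet
 facet normal -0.203 -0.297 -0.933
  outer loop
   vertex 2.8 2.6 1.2
   vertex 1.8 1.4 1.8
   vertex 3.0 5.6 0.2
  endloop
 endfacet
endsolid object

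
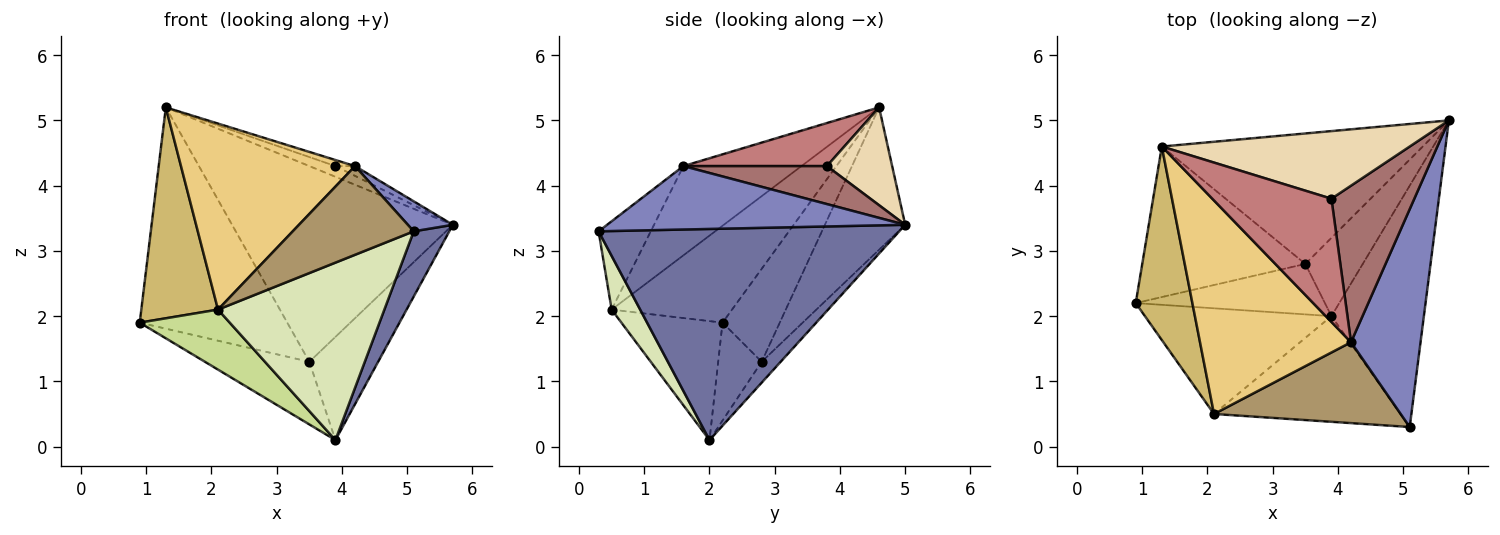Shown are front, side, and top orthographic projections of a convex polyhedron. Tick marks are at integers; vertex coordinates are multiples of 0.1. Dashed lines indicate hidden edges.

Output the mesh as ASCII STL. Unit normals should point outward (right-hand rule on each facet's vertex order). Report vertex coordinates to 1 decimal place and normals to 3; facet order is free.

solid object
 facet normal 0.911 -0.108 -0.399
  outer loop
   vertex 3.9 2.0 0.1
   vertex 5.7 5.0 3.4
   vertex 5.1 0.3 3.3
  endloop
 endfacet
 facet normal 0.670 -0.101 0.735
  outer loop
   vertex 4.2 1.6 4.3
   vertex 5.1 0.3 3.3
   vertex 5.7 5.0 3.4
  endloop
 endfacet
 facet normal -0.309 0.741 -0.597
  outer loop
   vertex 3.5 2.8 1.3
   vertex 3.9 2.0 0.1
   vertex 0.9 2.2 1.9
  endloop
 endfacet
 facet normal -0.215 0.778 -0.590
  outer loop
   vertex 3.5 2.8 1.3
   vertex 5.7 5.0 3.4
   vertex 3.9 2.0 0.1
  endloop
 endfacet
 facet normal -0.305 0.787 -0.536
  outer loop
   vertex 3.5 2.8 1.3
   vertex 0.9 2.2 1.9
   vertex 1.3 4.6 5.2
  endloop
 endfacet
 facet normal -0.290 0.796 -0.531
  outer loop
   vertex 3.5 2.8 1.3
   vertex 1.3 4.6 5.2
   vertex 5.7 5.0 3.4
  endloop
 endfacet
 facet normal -0.485 -0.432 -0.760
  outer loop
   vertex 2.1 0.5 2.1
   vertex 0.9 2.2 1.9
   vertex 3.9 2.0 0.1
  endloop
 endfacet
 facet normal 0.146 -0.850 -0.506
  outer loop
   vertex 2.1 0.5 2.1
   vertex 3.9 2.0 0.1
   vertex 5.1 0.3 3.3
  endloop
 endfacet
 facet normal -0.304 -0.704 0.642
  outer loop
   vertex 2.1 0.5 2.1
   vertex 5.1 0.3 3.3
   vertex 4.2 1.6 4.3
  endloop
 endfacet
 facet normal -0.756 -0.482 0.442
  outer loop
   vertex 2.1 0.5 2.1
   vertex 1.3 4.6 5.2
   vertex 0.9 2.2 1.9
  endloop
 endfacet
 facet normal -0.407 -0.600 0.689
  outer loop
   vertex 2.1 0.5 2.1
   vertex 4.2 1.6 4.3
   vertex 1.3 4.6 5.2
  endloop
 endfacet
 facet normal 0.363 0.145 0.920
  outer loop
   vertex 3.9 3.8 4.3
   vertex 5.7 5.0 3.4
   vertex 1.3 4.6 5.2
  endloop
 endfacet
 facet normal 0.416 0.057 0.908
  outer loop
   vertex 3.9 3.8 4.3
   vertex 4.2 1.6 4.3
   vertex 5.7 5.0 3.4
  endloop
 endfacet
 facet normal 0.339 0.046 0.939
  outer loop
   vertex 3.9 3.8 4.3
   vertex 1.3 4.6 5.2
   vertex 4.2 1.6 4.3
  endloop
 endfacet
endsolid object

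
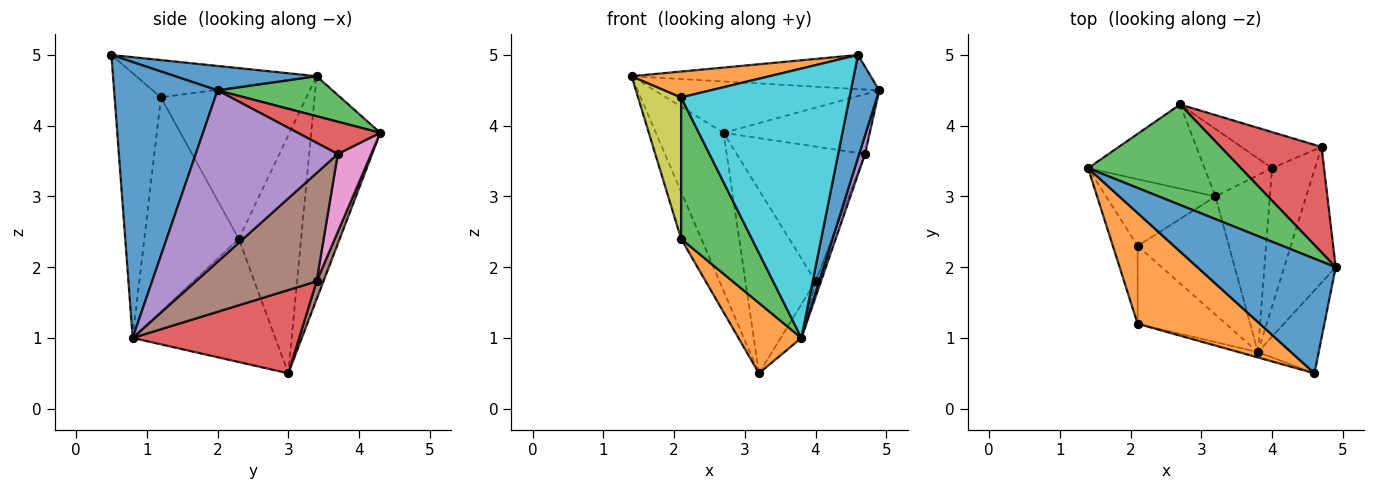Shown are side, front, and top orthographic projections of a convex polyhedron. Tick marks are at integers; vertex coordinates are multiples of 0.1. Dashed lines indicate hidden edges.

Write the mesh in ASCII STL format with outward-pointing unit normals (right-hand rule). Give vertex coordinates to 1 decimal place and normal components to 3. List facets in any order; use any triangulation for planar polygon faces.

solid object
 facet normal 0.167 0.282 0.945
  outer loop
   vertex 4.6 0.5 5.0
   vertex 4.9 2.0 4.5
   vertex 1.4 3.4 4.7
  endloop
 endfacet
 facet normal -0.285 -0.218 0.933
  outer loop
   vertex 2.1 1.2 4.4
   vertex 4.6 0.5 5.0
   vertex 1.4 3.4 4.7
  endloop
 endfacet
 facet normal 0.227 0.443 0.867
  outer loop
   vertex 2.7 4.3 3.9
   vertex 1.4 3.4 4.7
   vertex 4.9 2.0 4.5
  endloop
 endfacet
 facet normal 0.268 0.475 0.838
  outer loop
   vertex 2.7 4.3 3.9
   vertex 4.9 2.0 4.5
   vertex 4.7 3.7 3.6
  endloop
 endfacet
 facet normal -0.669 0.656 -0.349
  outer loop
   vertex 2.7 4.3 3.9
   vertex 3.2 3.0 0.5
   vertex 1.4 3.4 4.7
  endloop
 endfacet
 facet normal 0.092 0.935 -0.344
  outer loop
   vertex 4.0 3.4 1.8
   vertex 3.2 3.0 0.5
   vertex 2.7 4.3 3.9
  endloop
 endfacet
 facet normal 0.243 0.937 -0.251
  outer loop
   vertex 4.0 3.4 1.8
   vertex 2.7 4.3 3.9
   vertex 4.7 3.7 3.6
  endloop
 endfacet
 facet normal -0.872 0.283 -0.400
  outer loop
   vertex 2.1 2.3 2.4
   vertex 1.4 3.4 4.7
   vertex 3.2 3.0 0.5
  endloop
 endfacet
 facet normal -0.947 -0.280 -0.154
  outer loop
   vertex 2.1 2.3 2.4
   vertex 2.1 1.2 4.4
   vertex 1.4 3.4 4.7
  endloop
 endfacet
 facet normal -0.265 -0.964 -0.019
  outer loop
   vertex 3.8 0.8 1.0
   vertex 4.6 0.5 5.0
   vertex 2.1 1.2 4.4
  endloop
 endfacet
 facet normal 0.943 -0.258 -0.208
  outer loop
   vertex 3.8 0.8 1.0
   vertex 4.9 2.0 4.5
   vertex 4.6 0.5 5.0
  endloop
 endfacet
 facet normal -0.757 -0.334 -0.561
  outer loop
   vertex 3.8 0.8 1.0
   vertex 2.1 2.3 2.4
   vertex 3.2 3.0 0.5
  endloop
 endfacet
 facet normal -0.760 -0.569 -0.313
  outer loop
   vertex 3.8 0.8 1.0
   vertex 2.1 1.2 4.4
   vertex 2.1 2.3 2.4
  endloop
 endfacet
 facet normal 0.833 0.103 -0.544
  outer loop
   vertex 3.8 0.8 1.0
   vertex 3.2 3.0 0.5
   vertex 4.0 3.4 1.8
  endloop
 endfacet
 facet normal 0.957 -0.039 -0.287
  outer loop
   vertex 3.8 0.8 1.0
   vertex 4.7 3.7 3.6
   vertex 4.9 2.0 4.5
  endloop
 endfacet
 facet normal 0.929 0.042 -0.368
  outer loop
   vertex 3.8 0.8 1.0
   vertex 4.0 3.4 1.8
   vertex 4.7 3.7 3.6
  endloop
 endfacet
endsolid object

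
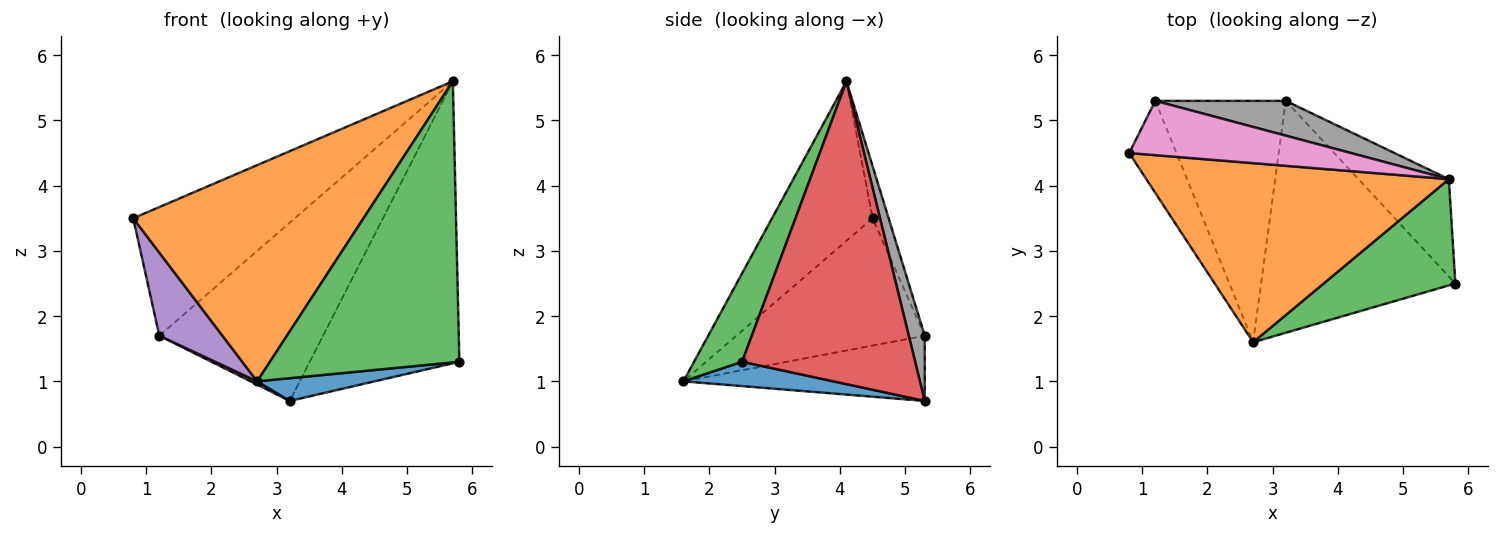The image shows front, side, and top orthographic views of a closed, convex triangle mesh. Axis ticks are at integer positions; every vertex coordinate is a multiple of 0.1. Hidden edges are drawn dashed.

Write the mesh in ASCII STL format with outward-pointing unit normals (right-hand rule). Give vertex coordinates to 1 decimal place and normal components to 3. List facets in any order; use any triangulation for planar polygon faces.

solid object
 facet normal 0.124 -0.097 -0.988
  outer loop
   vertex 3.2 5.3 0.7
   vertex 5.8 2.5 1.3
   vertex 2.7 1.6 1.0
  endloop
 endfacet
 facet normal -0.319 -0.730 0.605
  outer loop
   vertex 5.7 4.1 5.6
   vertex 0.8 4.5 3.5
   vertex 2.7 1.6 1.0
  endloop
 endfacet
 facet normal 0.231 -0.910 0.344
  outer loop
   vertex 5.7 4.1 5.6
   vertex 2.7 1.6 1.0
   vertex 5.8 2.5 1.3
  endloop
 endfacet
 facet normal 0.738 0.638 -0.220
  outer loop
   vertex 5.7 4.1 5.6
   vertex 5.8 2.5 1.3
   vertex 3.2 5.3 0.7
  endloop
 endfacet
 facet normal -0.894 -0.300 -0.332
  outer loop
   vertex 1.2 5.3 1.7
   vertex 2.7 1.6 1.0
   vertex 0.8 4.5 3.5
  endloop
 endfacet
 facet normal -0.447 -0.012 -0.894
  outer loop
   vertex 1.2 5.3 1.7
   vertex 3.2 5.3 0.7
   vertex 2.7 1.6 1.0
  endloop
 endfacet
 facet normal -0.091 0.917 0.387
  outer loop
   vertex 1.2 5.3 1.7
   vertex 0.8 4.5 3.5
   vertex 5.7 4.1 5.6
  endloop
 endfacet
 facet normal 0.095 0.977 0.191
  outer loop
   vertex 1.2 5.3 1.7
   vertex 5.7 4.1 5.6
   vertex 3.2 5.3 0.7
  endloop
 endfacet
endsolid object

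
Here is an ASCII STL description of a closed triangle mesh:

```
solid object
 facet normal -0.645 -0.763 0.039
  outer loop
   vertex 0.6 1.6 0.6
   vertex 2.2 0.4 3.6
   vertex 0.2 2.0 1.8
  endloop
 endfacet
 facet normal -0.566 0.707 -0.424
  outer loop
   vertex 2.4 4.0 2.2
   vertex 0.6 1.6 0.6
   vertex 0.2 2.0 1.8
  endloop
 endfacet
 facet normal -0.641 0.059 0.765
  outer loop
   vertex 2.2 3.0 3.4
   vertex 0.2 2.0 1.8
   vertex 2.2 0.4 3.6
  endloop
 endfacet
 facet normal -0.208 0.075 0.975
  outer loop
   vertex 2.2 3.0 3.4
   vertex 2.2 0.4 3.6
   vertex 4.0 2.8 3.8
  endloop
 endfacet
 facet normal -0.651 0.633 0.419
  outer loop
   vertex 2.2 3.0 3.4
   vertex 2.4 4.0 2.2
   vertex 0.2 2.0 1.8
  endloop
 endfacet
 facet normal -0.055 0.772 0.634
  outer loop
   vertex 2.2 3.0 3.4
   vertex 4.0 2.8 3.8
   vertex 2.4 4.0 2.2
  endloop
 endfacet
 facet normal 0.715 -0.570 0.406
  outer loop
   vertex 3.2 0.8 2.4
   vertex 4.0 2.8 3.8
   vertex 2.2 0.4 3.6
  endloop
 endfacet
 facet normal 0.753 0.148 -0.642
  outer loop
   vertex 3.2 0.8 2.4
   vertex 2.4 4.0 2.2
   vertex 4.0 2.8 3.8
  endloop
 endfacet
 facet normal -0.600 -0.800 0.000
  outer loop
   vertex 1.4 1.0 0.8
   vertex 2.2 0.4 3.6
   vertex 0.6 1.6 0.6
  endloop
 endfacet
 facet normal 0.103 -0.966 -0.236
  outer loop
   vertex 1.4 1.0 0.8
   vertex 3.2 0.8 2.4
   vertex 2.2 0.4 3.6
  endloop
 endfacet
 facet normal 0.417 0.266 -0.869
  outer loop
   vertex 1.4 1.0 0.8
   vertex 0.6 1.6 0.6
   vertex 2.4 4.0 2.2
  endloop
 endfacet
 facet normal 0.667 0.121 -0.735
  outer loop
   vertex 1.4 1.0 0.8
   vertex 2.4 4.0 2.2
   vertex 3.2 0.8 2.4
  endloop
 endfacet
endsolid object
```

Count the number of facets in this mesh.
12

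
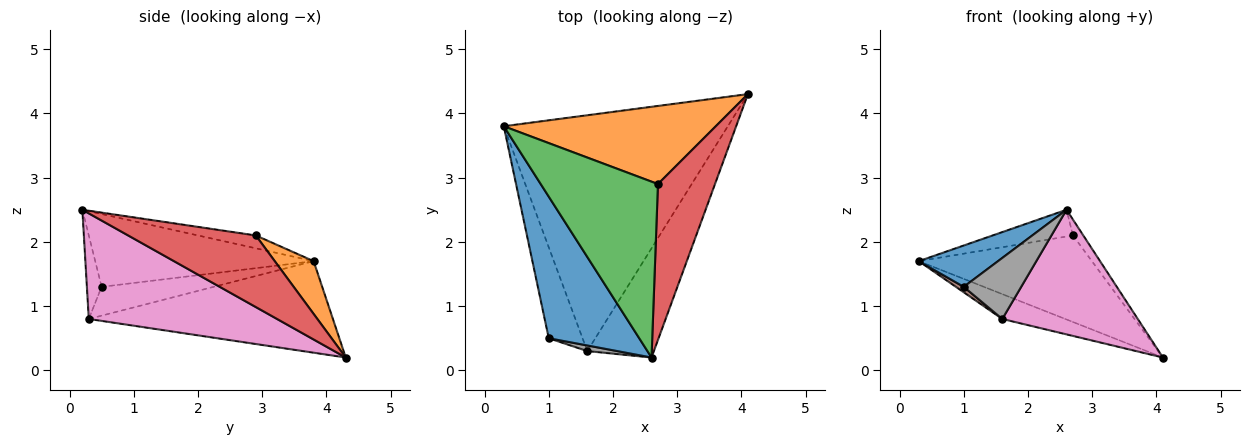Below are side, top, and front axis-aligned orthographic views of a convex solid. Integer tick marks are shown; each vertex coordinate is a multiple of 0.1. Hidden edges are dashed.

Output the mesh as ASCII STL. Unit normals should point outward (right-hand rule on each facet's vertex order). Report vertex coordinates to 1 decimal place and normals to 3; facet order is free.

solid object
 facet normal -0.611 -0.222 0.760
  outer loop
   vertex 1.0 0.5 1.3
   vertex 2.6 0.2 2.5
   vertex 0.3 3.8 1.7
  endloop
 endfacet
 facet normal 0.164 0.732 0.661
  outer loop
   vertex 2.7 2.9 2.1
   vertex 4.1 4.3 0.2
   vertex 0.3 3.8 1.7
  endloop
 endfacet
 facet normal -0.108 0.150 0.983
  outer loop
   vertex 2.7 2.9 2.1
   vertex 0.3 3.8 1.7
   vertex 2.6 0.2 2.5
  endloop
 endfacet
 facet normal 0.781 0.063 0.622
  outer loop
   vertex 2.7 2.9 2.1
   vertex 2.6 0.2 2.5
   vertex 4.1 4.3 0.2
  endloop
 endfacet
 facet normal -0.376 0.097 -0.921
  outer loop
   vertex 1.6 0.3 0.8
   vertex 0.3 3.8 1.7
   vertex 4.1 4.3 0.2
  endloop
 endfacet
 facet normal -0.648 -0.045 -0.760
  outer loop
   vertex 1.6 0.3 0.8
   vertex 1.0 0.5 1.3
   vertex 0.3 3.8 1.7
  endloop
 endfacet
 facet normal 0.723 -0.520 -0.456
  outer loop
   vertex 1.6 0.3 0.8
   vertex 4.1 4.3 0.2
   vertex 2.6 0.2 2.5
  endloop
 endfacet
 facet normal -0.248 -0.965 0.089
  outer loop
   vertex 1.6 0.3 0.8
   vertex 2.6 0.2 2.5
   vertex 1.0 0.5 1.3
  endloop
 endfacet
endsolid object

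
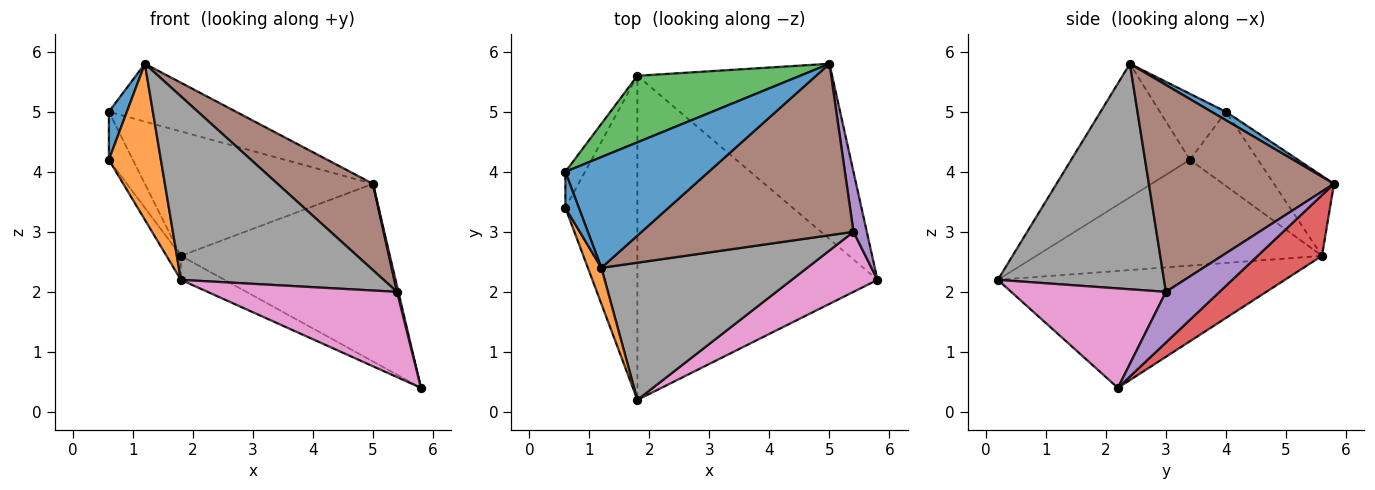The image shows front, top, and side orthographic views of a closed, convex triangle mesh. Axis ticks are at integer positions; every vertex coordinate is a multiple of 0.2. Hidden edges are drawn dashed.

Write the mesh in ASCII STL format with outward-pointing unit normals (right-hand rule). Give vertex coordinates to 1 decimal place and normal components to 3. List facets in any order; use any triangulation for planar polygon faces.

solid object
 facet normal 0.052 0.462 0.885
  outer loop
   vertex 5.0 5.8 3.8
   vertex 0.6 4.0 5.0
   vertex 1.2 2.4 5.8
  endloop
 endfacet
 facet normal -0.437 0.066 -0.897
  outer loop
   vertex 1.8 5.6 2.6
   vertex 5.8 2.2 0.4
   vertex 1.8 0.2 2.2
  endloop
 endfacet
 facet normal -0.226 0.859 0.460
  outer loop
   vertex 1.8 5.6 2.6
   vertex 0.6 4.0 5.0
   vertex 5.0 5.8 3.8
  endloop
 endfacet
 facet normal 0.214 0.695 -0.686
  outer loop
   vertex 1.8 5.6 2.6
   vertex 5.0 5.8 3.8
   vertex 5.8 2.2 0.4
  endloop
 endfacet
 facet normal 0.967 -0.025 0.254
  outer loop
   vertex 5.4 3.0 2.0
   vertex 5.8 2.2 0.4
   vertex 5.0 5.8 3.8
  endloop
 endfacet
 facet normal 0.657 -0.339 0.673
  outer loop
   vertex 5.4 3.0 2.0
   vertex 5.0 5.8 3.8
   vertex 1.2 2.4 5.8
  endloop
 endfacet
 facet normal 0.555 -0.680 0.479
  outer loop
   vertex 5.4 3.0 2.0
   vertex 1.8 0.2 2.2
   vertex 5.8 2.2 0.4
  endloop
 endfacet
 facet normal 0.549 -0.670 0.501
  outer loop
   vertex 5.4 3.0 2.0
   vertex 1.2 2.4 5.8
   vertex 1.8 0.2 2.2
  endloop
 endfacet
 facet normal -0.915 0.323 -0.242
  outer loop
   vertex 0.6 3.4 4.2
   vertex 0.6 4.0 5.0
   vertex 1.8 5.6 2.6
  endloop
 endfacet
 facet normal -0.826 0.042 -0.562
  outer loop
   vertex 0.6 3.4 4.2
   vertex 1.8 5.6 2.6
   vertex 1.8 0.2 2.2
  endloop
 endfacet
 facet normal -0.947 -0.258 0.194
  outer loop
   vertex 0.6 3.4 4.2
   vertex 1.2 2.4 5.8
   vertex 0.6 4.0 5.0
  endloop
 endfacet
 facet normal -0.912 -0.400 0.092
  outer loop
   vertex 0.6 3.4 4.2
   vertex 1.8 0.2 2.2
   vertex 1.2 2.4 5.8
  endloop
 endfacet
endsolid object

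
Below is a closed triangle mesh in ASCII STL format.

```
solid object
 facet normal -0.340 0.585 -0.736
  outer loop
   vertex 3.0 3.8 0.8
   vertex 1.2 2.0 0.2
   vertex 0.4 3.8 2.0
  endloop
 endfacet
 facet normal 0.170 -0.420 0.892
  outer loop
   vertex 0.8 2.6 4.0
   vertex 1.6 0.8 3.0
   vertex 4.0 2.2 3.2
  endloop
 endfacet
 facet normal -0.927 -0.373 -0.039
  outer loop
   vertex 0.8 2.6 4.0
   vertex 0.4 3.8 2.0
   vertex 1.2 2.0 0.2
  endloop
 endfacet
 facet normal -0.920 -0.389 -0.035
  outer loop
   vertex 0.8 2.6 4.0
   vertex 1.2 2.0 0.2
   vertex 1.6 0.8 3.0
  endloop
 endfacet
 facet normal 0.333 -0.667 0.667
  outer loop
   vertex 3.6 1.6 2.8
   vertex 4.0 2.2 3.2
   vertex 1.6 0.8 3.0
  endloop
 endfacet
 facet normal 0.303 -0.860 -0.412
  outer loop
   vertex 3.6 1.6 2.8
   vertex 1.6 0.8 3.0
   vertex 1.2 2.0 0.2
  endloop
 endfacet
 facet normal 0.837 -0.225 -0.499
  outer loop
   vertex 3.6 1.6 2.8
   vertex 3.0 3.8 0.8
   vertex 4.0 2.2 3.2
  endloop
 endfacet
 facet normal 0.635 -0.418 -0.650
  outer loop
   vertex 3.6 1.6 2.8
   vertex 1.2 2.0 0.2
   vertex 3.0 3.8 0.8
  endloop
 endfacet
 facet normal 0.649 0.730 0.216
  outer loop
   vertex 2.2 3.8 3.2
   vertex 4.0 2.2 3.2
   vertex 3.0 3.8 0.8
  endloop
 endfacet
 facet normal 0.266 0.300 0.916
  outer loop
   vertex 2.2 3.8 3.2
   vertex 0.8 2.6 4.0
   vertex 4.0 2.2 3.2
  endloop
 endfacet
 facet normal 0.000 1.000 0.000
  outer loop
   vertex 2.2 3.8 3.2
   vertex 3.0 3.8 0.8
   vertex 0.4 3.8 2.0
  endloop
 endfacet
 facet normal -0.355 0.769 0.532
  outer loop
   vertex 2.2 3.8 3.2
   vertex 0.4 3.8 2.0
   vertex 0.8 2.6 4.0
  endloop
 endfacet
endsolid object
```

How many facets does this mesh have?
12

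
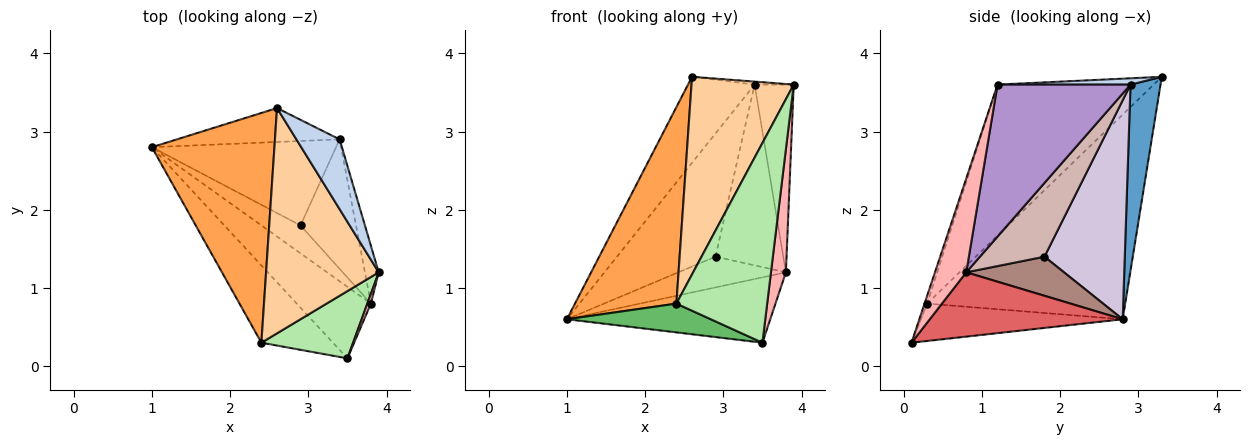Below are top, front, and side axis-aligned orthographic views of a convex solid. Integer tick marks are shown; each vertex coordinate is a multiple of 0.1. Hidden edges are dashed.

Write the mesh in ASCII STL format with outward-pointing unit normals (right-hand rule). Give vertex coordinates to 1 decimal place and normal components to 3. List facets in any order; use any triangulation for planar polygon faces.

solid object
 facet normal 0.387 0.858 -0.338
  outer loop
   vertex 3.4 2.9 3.6
   vertex 1.0 2.8 0.6
   vertex 2.6 3.3 3.7
  endloop
 endfacet
 facet normal 0.145 0.043 0.989
  outer loop
   vertex 3.4 2.9 3.6
   vertex 2.6 3.3 3.7
   vertex 3.9 1.2 3.6
  endloop
 endfacet
 facet normal -0.785 -0.402 0.470
  outer loop
   vertex 2.4 0.3 0.8
   vertex 2.6 3.3 3.7
   vertex 1.0 2.8 0.6
  endloop
 endfacet
 facet normal -0.710 -0.465 0.530
  outer loop
   vertex 2.4 0.3 0.8
   vertex 3.9 1.2 3.6
   vertex 2.6 3.3 3.7
  endloop
 endfacet
 facet normal -0.440 -0.314 -0.842
  outer loop
   vertex 2.4 0.3 0.8
   vertex 1.0 2.8 0.6
   vertex 3.5 0.1 0.3
  endloop
 endfacet
 facet normal -0.027 -0.947 0.319
  outer loop
   vertex 2.4 0.3 0.8
   vertex 3.5 0.1 0.3
   vertex 3.9 1.2 3.6
  endloop
 endfacet
 facet normal 0.539 0.568 -0.622
  outer loop
   vertex 3.8 0.8 1.2
   vertex 3.5 0.1 0.3
   vertex 1.0 2.8 0.6
  endloop
 endfacet
 facet normal 0.902 -0.430 0.034
  outer loop
   vertex 3.8 0.8 1.2
   vertex 3.9 1.2 3.6
   vertex 3.5 0.1 0.3
  endloop
 endfacet
 facet normal 0.956 0.281 -0.087
  outer loop
   vertex 3.8 0.8 1.2
   vertex 3.4 2.9 3.6
   vertex 3.9 1.2 3.6
  endloop
 endfacet
 facet normal 0.558 0.685 -0.469
  outer loop
   vertex 2.9 1.8 1.4
   vertex 1.0 2.8 0.6
   vertex 3.4 2.9 3.6
  endloop
 endfacet
 facet normal 0.558 0.614 -0.558
  outer loop
   vertex 2.9 1.8 1.4
   vertex 3.8 0.8 1.2
   vertex 1.0 2.8 0.6
  endloop
 endfacet
 facet normal 0.612 0.643 -0.461
  outer loop
   vertex 2.9 1.8 1.4
   vertex 3.4 2.9 3.6
   vertex 3.8 0.8 1.2
  endloop
 endfacet
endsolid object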